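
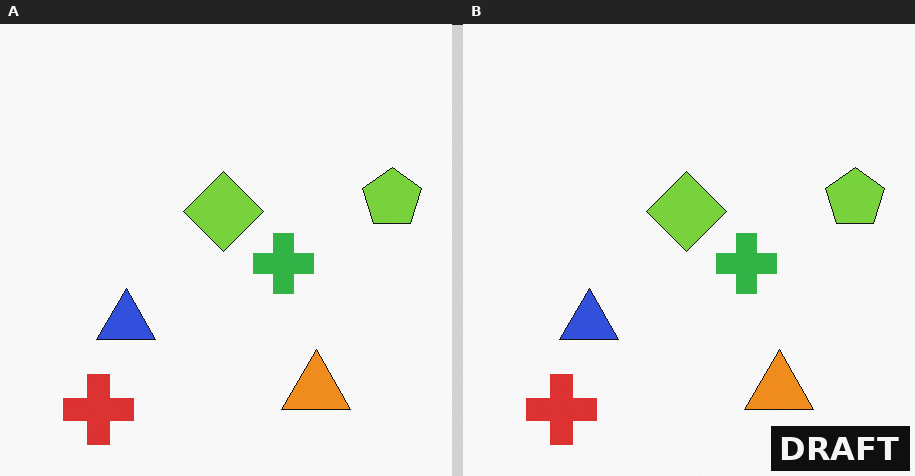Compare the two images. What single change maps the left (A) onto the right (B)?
The transformation is: watermarked with the text "DRAFT" in the lower-right corner.

A dark label reading "DRAFT" appears in the lower-right corner.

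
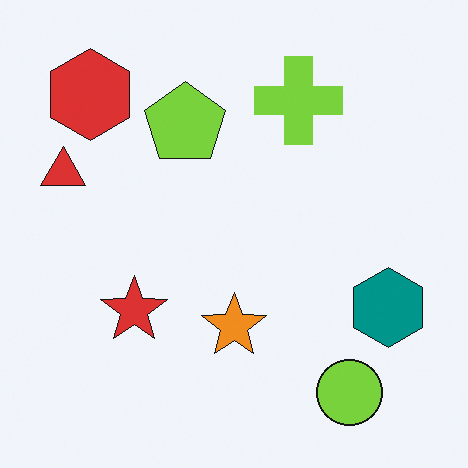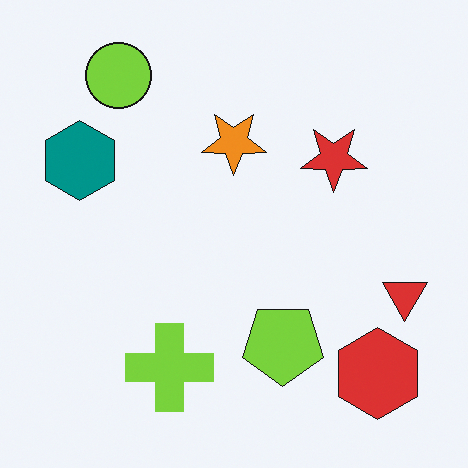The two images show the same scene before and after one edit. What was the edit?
It was rotated 180°.

The red hexagon sits in the top-left of the first image and the bottom-right of the second — consistent with a whole-image 180° rotation.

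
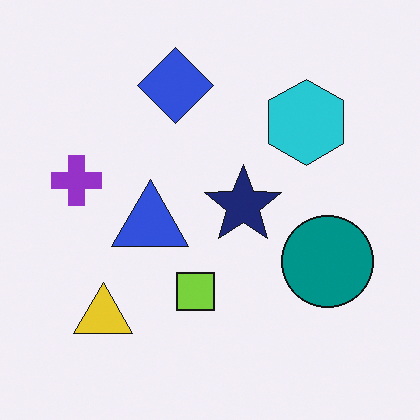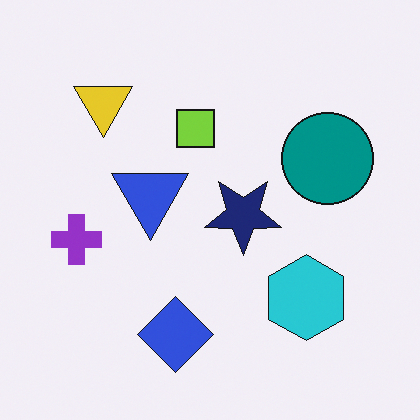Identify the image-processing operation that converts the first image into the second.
Flipped vertically (top ↔ bottom).

The blue diamond is in the top of the first image and the bottom of the second — shapes on opposite sides of the horizontal midline have swapped in a mirror flip.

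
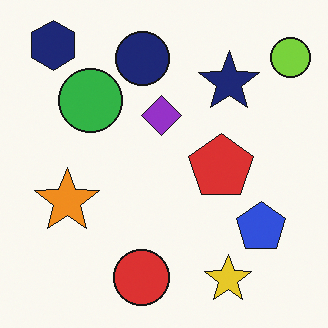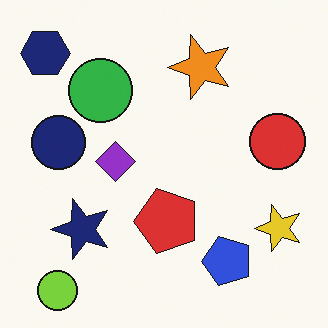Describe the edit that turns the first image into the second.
The second image is the first transposed (reflected across the top-left ↔ bottom-right diagonal).

Shapes have swapped their row and column positions — what was in the top-right is now in the bottom-left — a diagonal reflection.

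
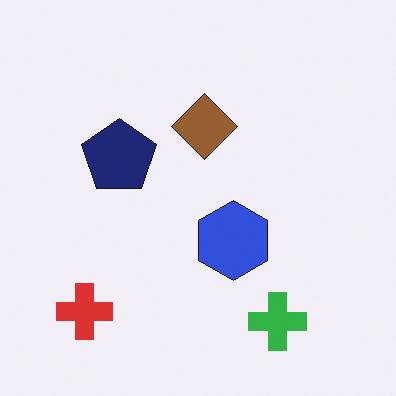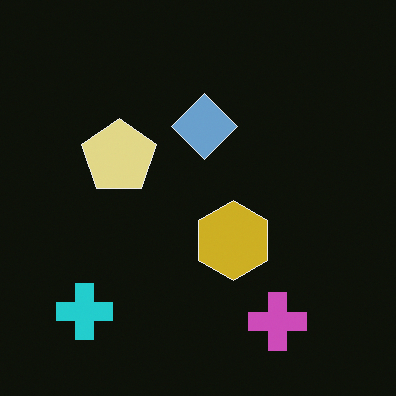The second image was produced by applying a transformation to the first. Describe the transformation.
It was color-inverted (negative).

The light background has become dark and every shape's color is its complement — a photographic negative.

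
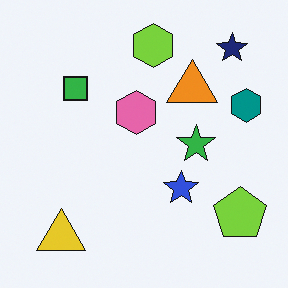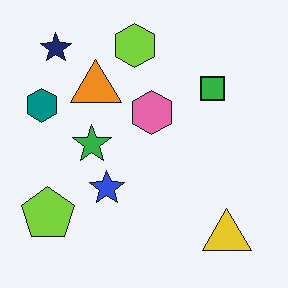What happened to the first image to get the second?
The second image is the first flipped horizontally (left ↔ right).

The teal hexagon is in the right of the first image and the left of the second — shapes on opposite sides of the vertical midline have swapped in a mirror flip.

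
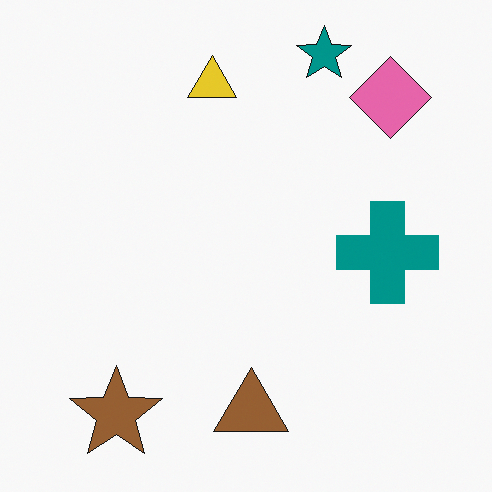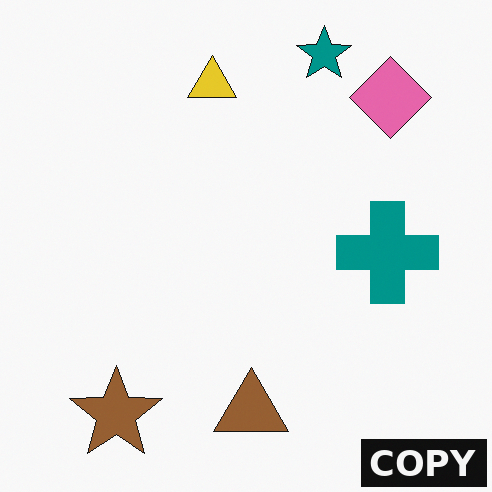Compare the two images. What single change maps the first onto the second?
The transformation is: watermarked with the text "COPY" in the lower-right corner.

A dark label reading "COPY" appears in the lower-right corner.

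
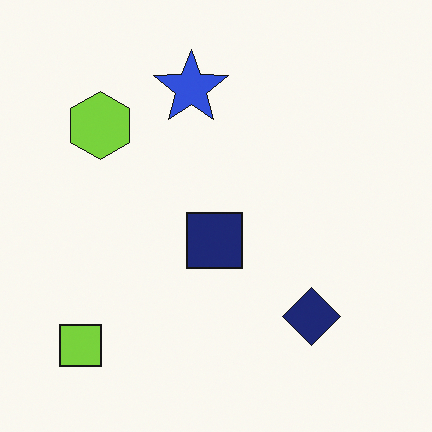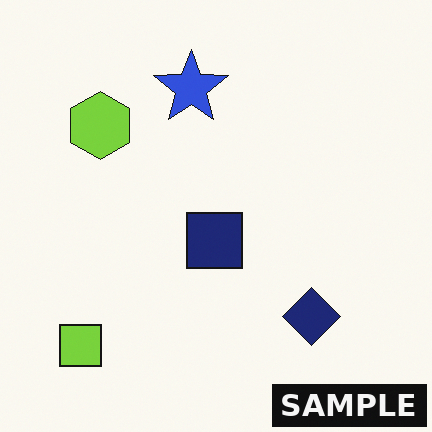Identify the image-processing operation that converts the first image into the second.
The second image is the first watermarked with the text "SAMPLE" in the lower-right corner.

A dark label reading "SAMPLE" appears in the lower-right corner.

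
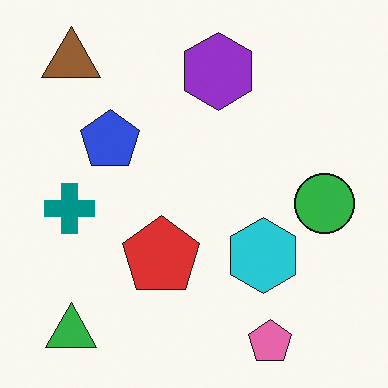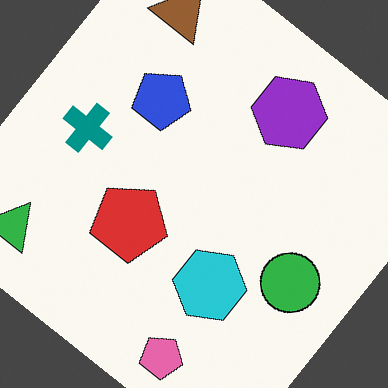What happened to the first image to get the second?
Rotated clockwise by a large amount — several tens of degrees.

Every shape is tilted by the same angle and the image corners show triangular fill wedges — a whole-image rotation by a non-right angle.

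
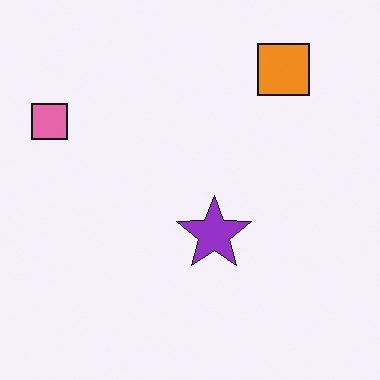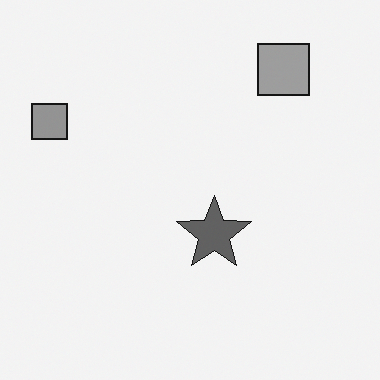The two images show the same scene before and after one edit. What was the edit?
The image was converted to grayscale.

All color is removed — every shape is now a shade of grey.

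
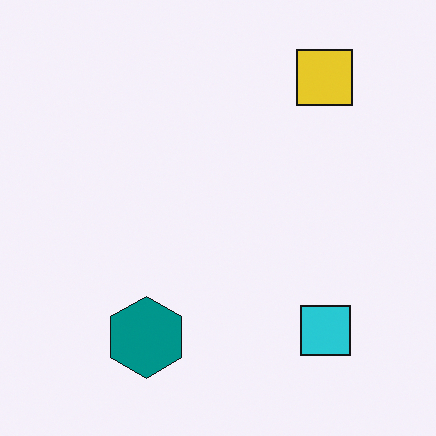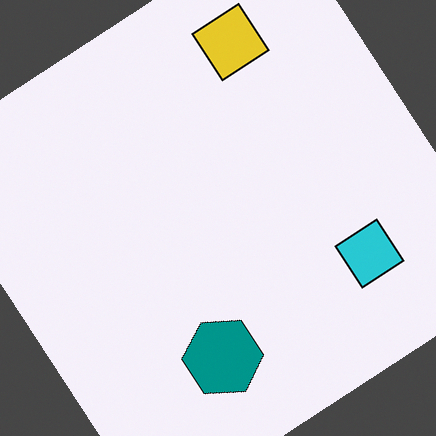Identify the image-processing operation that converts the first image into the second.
The second image is the first rotated counter-clockwise by a large amount — several tens of degrees.

Every shape is tilted by the same angle and the image corners show triangular fill wedges — a whole-image rotation by a non-right angle.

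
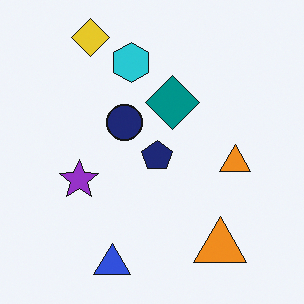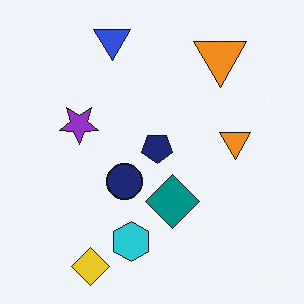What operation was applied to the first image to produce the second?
It was flipped vertically (top ↔ bottom).

The yellow diamond is in the top-left of the first image and the bottom-left of the second — shapes on opposite sides of the horizontal midline have swapped in a mirror flip.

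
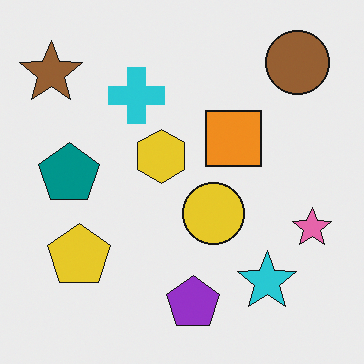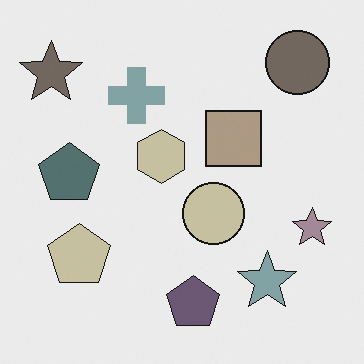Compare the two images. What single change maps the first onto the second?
The transformation is: heavily desaturated.

All colors are more muted and greyish — a global saturation change.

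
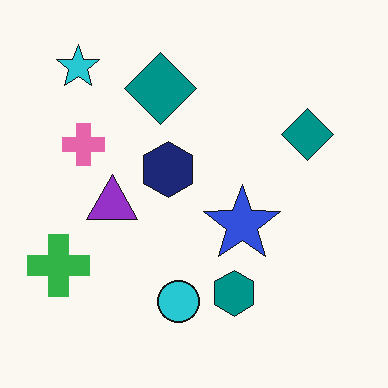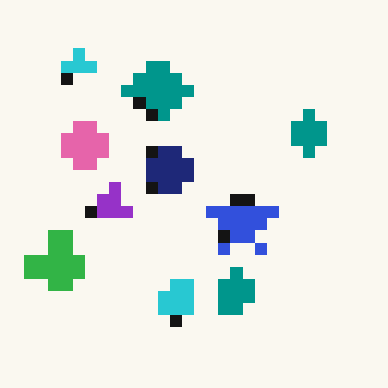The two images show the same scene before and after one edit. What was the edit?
The second image is the first coarsely pixelated.

Shapes are reduced to large square blocks; fine edges and outlines are lost — a downscale-then-upscale (mosaic) effect.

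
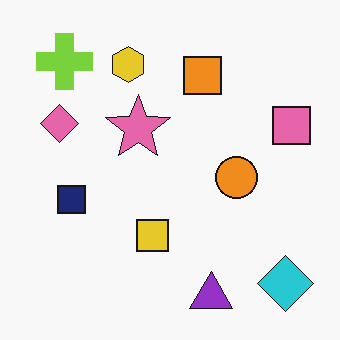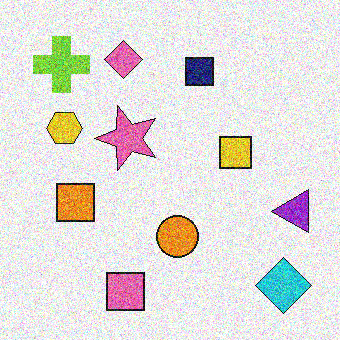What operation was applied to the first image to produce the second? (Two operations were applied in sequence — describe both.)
The transformation is: transposed (reflected across the top-left ↔ bottom-right diagonal), then degraded with heavy additive noise.

Shapes have swapped their row and column positions — what was in the top-right is now in the bottom-left — a diagonal reflection. Random speckle covers the whole image, including the flat background.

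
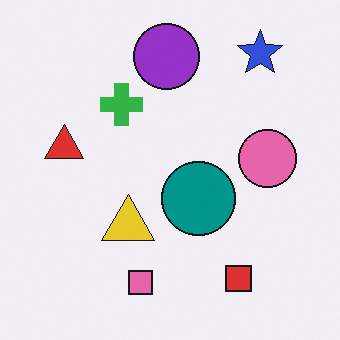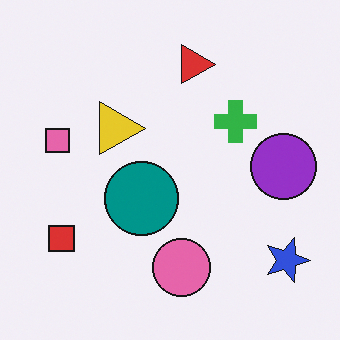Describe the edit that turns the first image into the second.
Rotated 90° clockwise.

The blue star sits in the top-right of the first image and the bottom-right of the second — consistent with a whole-image 90° clockwise rotation.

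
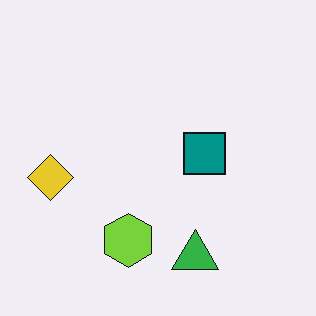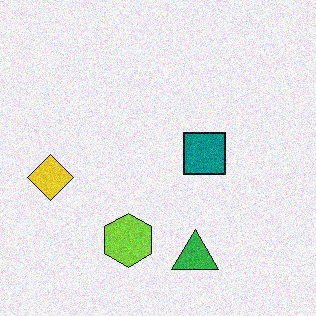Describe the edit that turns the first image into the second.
The second image is the first degraded with visible gaussian noise.

Random speckle covers the whole image, including the flat background.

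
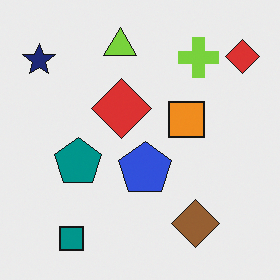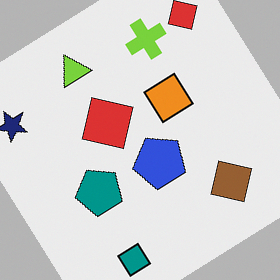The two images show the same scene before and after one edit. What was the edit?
The transformation is: rotated counter-clockwise by a large amount — several tens of degrees.

Every shape is tilted by the same angle and the image corners show triangular fill wedges — a whole-image rotation by a non-right angle.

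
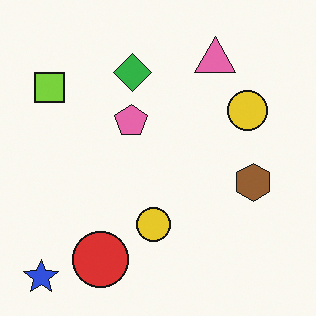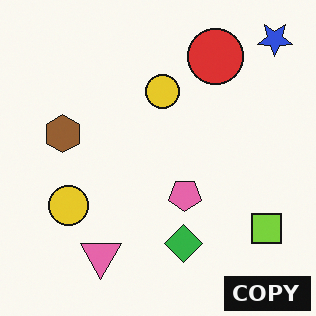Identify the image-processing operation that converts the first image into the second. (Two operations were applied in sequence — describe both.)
The transformation is: rotated 180°, then watermarked with the text "COPY" in the lower-right corner.

The blue star sits in the bottom-left of the first image and the top-right of the second — consistent with a whole-image 180° rotation. A dark label reading "COPY" appears in the lower-right corner.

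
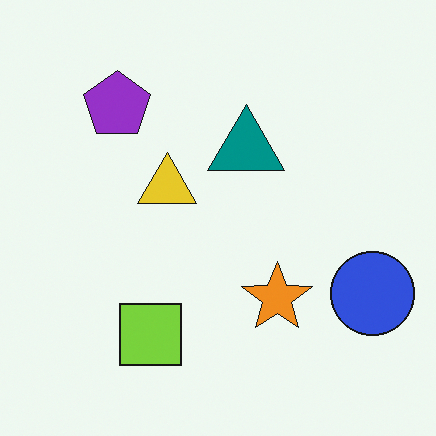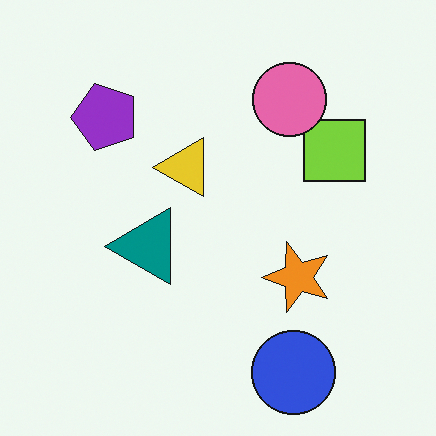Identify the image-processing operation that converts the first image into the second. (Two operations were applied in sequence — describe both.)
The transformation is: transposed (reflected across the top-left ↔ bottom-right diagonal), then overlaid with an additional pink circle.

Shapes have swapped their row and column positions — what was in the top-right is now in the bottom-left — a diagonal reflection. A pink circle appears in the second image that is absent from the first.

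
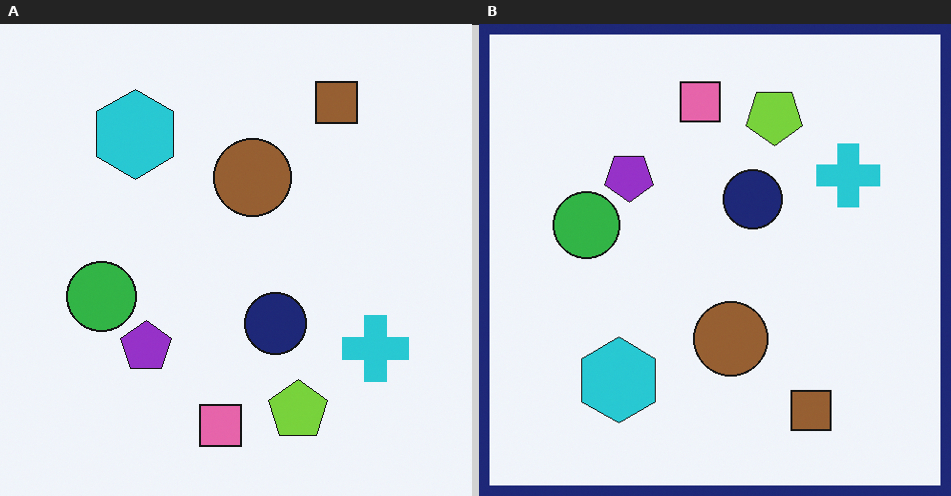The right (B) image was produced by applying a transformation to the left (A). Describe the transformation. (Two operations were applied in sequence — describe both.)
Flipped vertically (top ↔ bottom), then framed with a navy border.

The pink square is in the bottom of the left (A) image and the top of the right (B) — shapes on opposite sides of the horizontal midline have swapped in a mirror flip. A solid navy frame runs around the edge of the right (B) image, with the content slightly shrunk inside it.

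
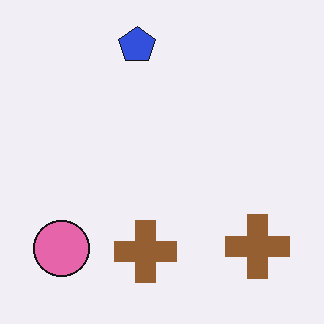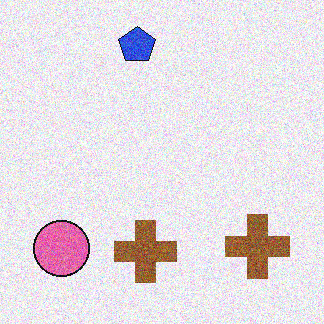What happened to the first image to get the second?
The transformation is: degraded with moderate additive noise.

Random speckle covers the whole image, including the flat background.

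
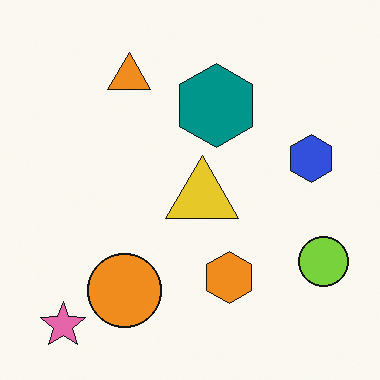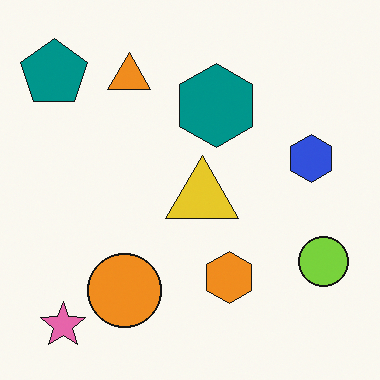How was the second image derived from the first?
The transformation is: overlaid with an additional teal pentagon.

A teal pentagon appears in the second image that is absent from the first.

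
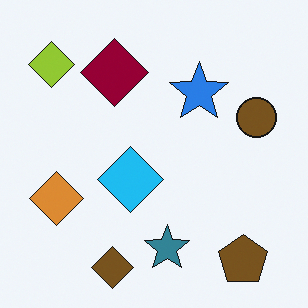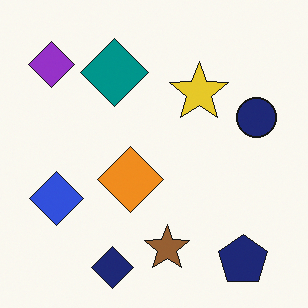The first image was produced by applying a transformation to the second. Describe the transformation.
The transformation is: hue-shifted through roughly half the color wheel.

Every shape's color has rotated by the same amount around the hue wheel — a uniform hue shift.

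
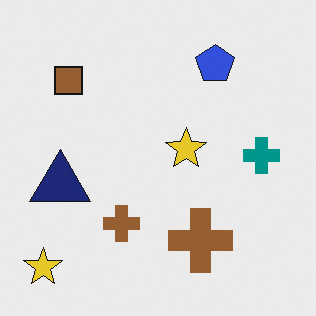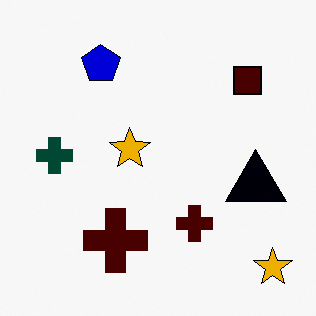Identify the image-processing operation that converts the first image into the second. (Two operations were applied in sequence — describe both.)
The image was flipped horizontally (left ↔ right), then given much higher contrast.

The teal cross is in the right of the first image and the left of the second — shapes on opposite sides of the vertical midline have swapped in a mirror flip. Tones are pushed away from mid-grey across the whole image — a global contrast change.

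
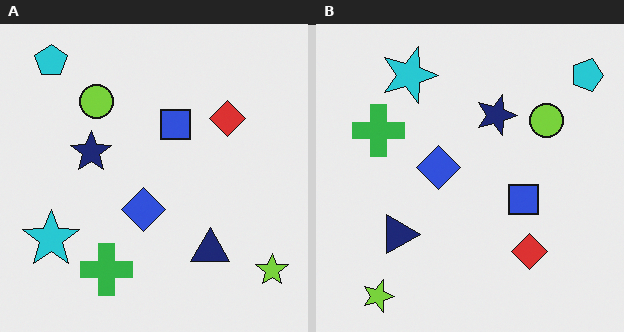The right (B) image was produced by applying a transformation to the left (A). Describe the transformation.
This is the original image rotated 90° clockwise.

The cyan pentagon sits in the top-left of the left (A) image and the top-right of the right (B) — consistent with a whole-image 90° clockwise rotation.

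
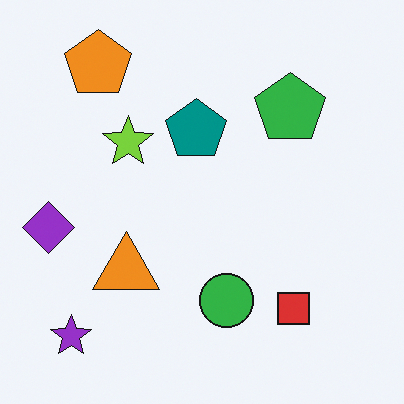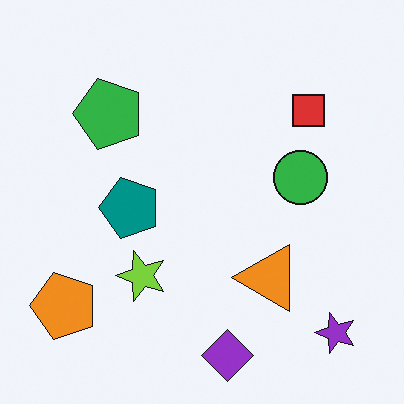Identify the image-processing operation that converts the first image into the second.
The image was rotated 90° counter-clockwise.

The purple star sits in the bottom-left of the first image and the bottom-right of the second — consistent with a whole-image 90° counter-clockwise rotation.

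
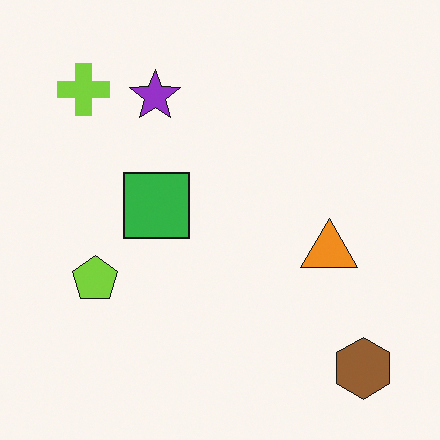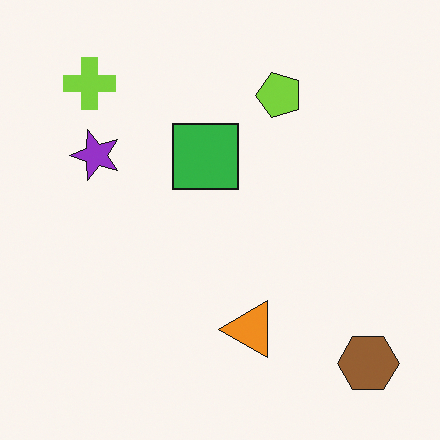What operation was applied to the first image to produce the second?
It was transposed (reflected across the top-left ↔ bottom-right diagonal).

Shapes have swapped their row and column positions — what was in the top-right is now in the bottom-left — a diagonal reflection.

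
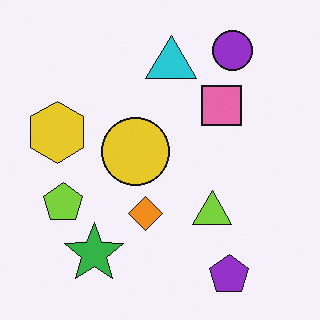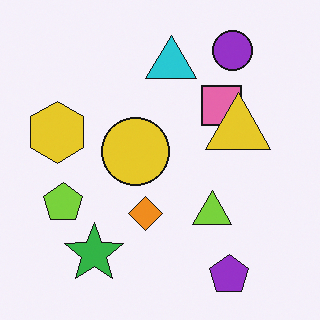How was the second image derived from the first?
This is the original image overlaid with an additional yellow triangle.

A yellow triangle appears in the second image that is absent from the first.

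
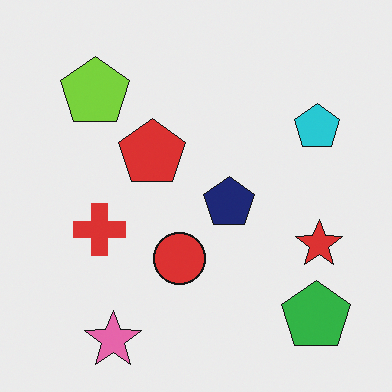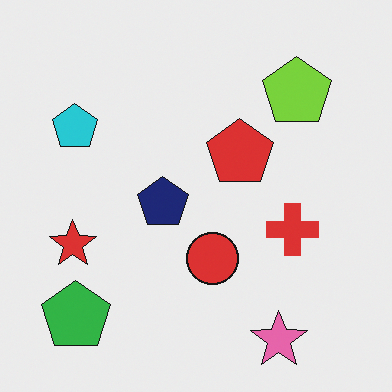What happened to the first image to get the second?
Flipped horizontally (left ↔ right).

The red star is in the right of the first image and the left of the second — shapes on opposite sides of the vertical midline have swapped in a mirror flip.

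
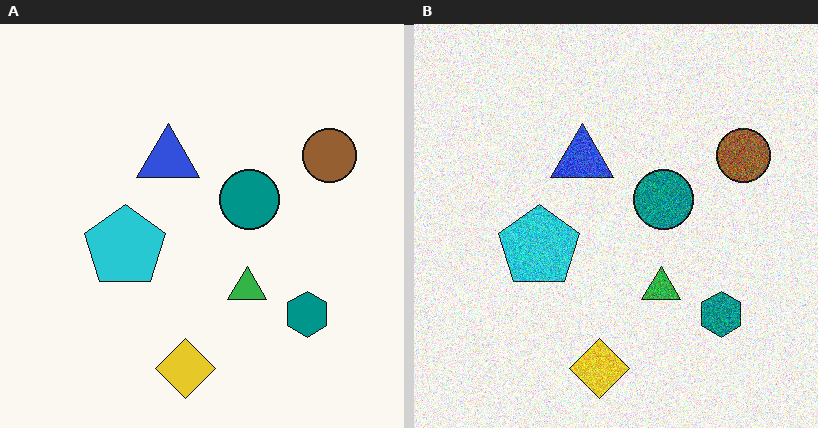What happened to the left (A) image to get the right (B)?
The right (B) image is the left (A) degraded with heavy additive noise.

Random speckle covers the whole image, including the flat background.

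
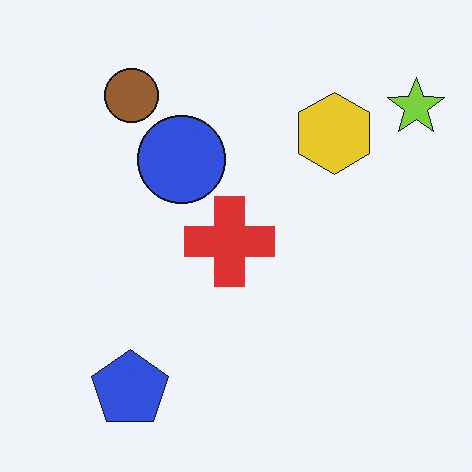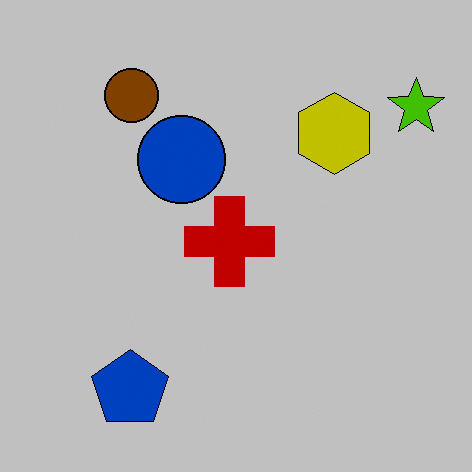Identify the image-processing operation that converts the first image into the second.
The image was aggressively posterized.

Each flat color has snapped to a coarser quantized level — most visibly, the near-white background has dropped to a flat grey.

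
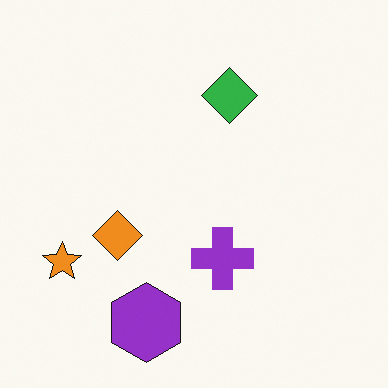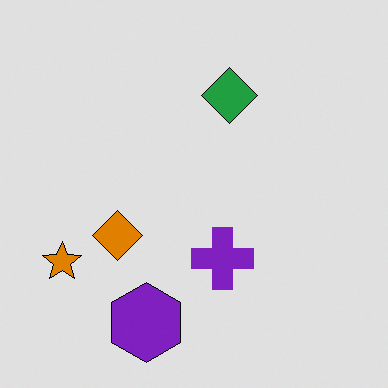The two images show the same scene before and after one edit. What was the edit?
It was posterized to a reduced palette.

Each flat color has snapped to a coarser quantized level — most visibly, the near-white background has dropped to a flat grey.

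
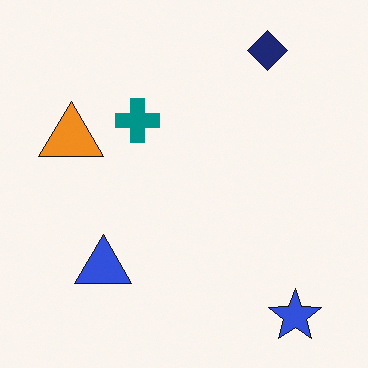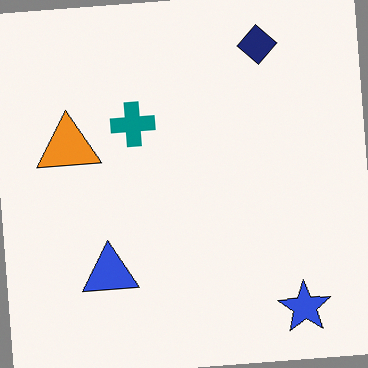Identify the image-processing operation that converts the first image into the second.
The transformation is: rotated counter-clockwise by a small amount.

Every shape is tilted by the same angle and the image corners show triangular fill wedges — a whole-image rotation by a non-right angle.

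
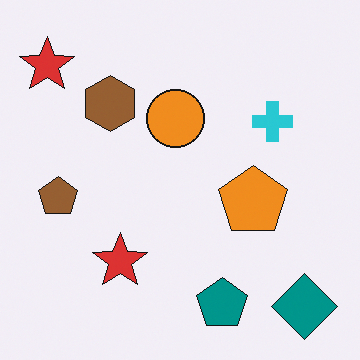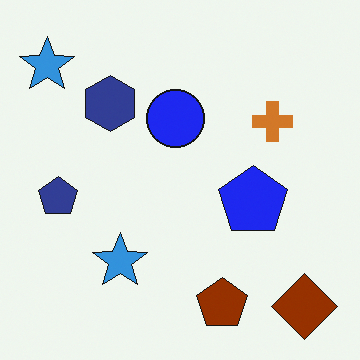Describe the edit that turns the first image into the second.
Hue-shifted through roughly half the color wheel.

Every shape's color has rotated by the same amount around the hue wheel — a uniform hue shift.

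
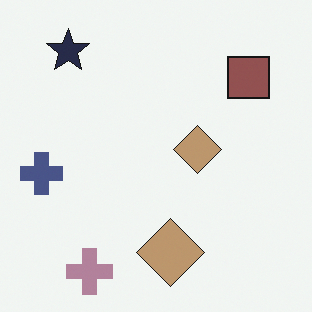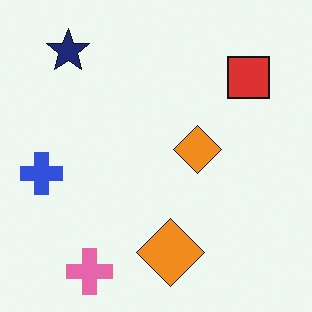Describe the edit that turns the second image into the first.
It was made much more muted (saturation change).

All colors are more muted and greyish — a global saturation change.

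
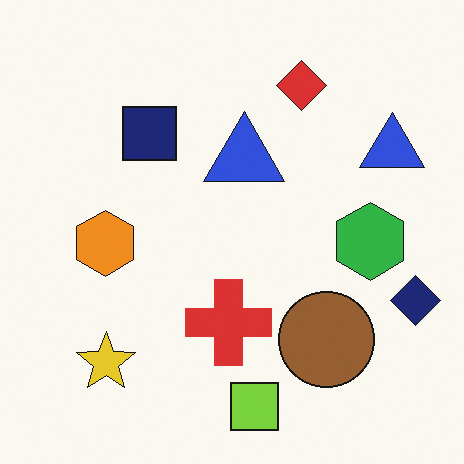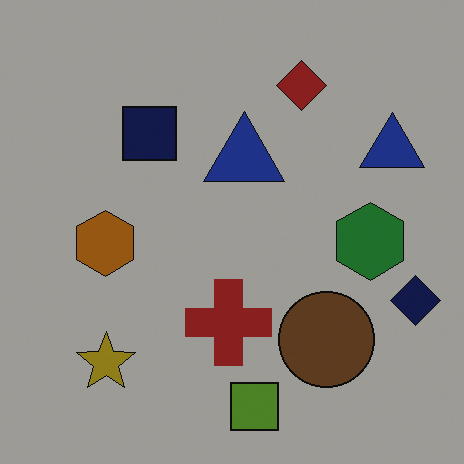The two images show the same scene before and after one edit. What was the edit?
Noticeably darkened.

Every pixel — background and shapes alike — is uniformly darkened.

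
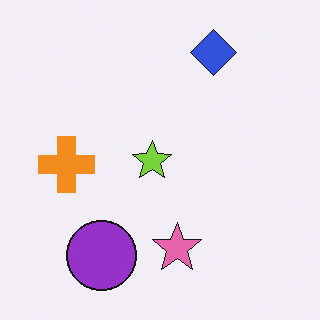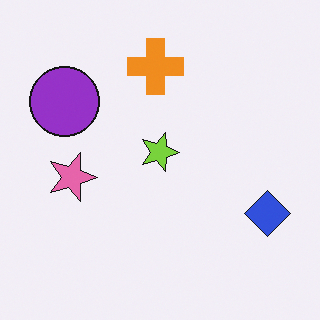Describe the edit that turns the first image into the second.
The image was rotated 90° clockwise.

The blue diamond sits in the top of the first image and the right of the second — consistent with a whole-image 90° clockwise rotation.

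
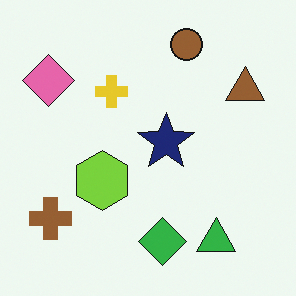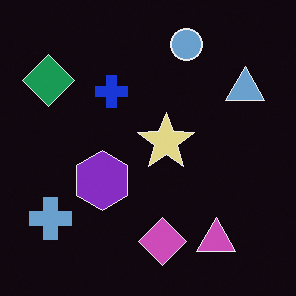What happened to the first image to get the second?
The image was color-inverted (negative).

The light background has become dark and every shape's color is its complement — a photographic negative.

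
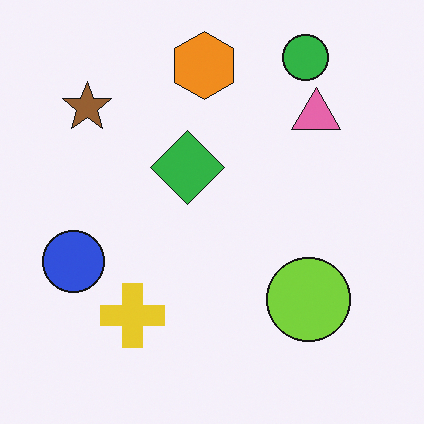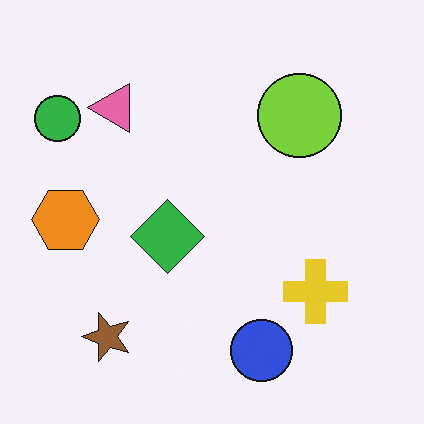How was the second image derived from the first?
This is the original image rotated 90° counter-clockwise.

The green circle sits in the top-right of the first image and the top-left of the second — consistent with a whole-image 90° counter-clockwise rotation.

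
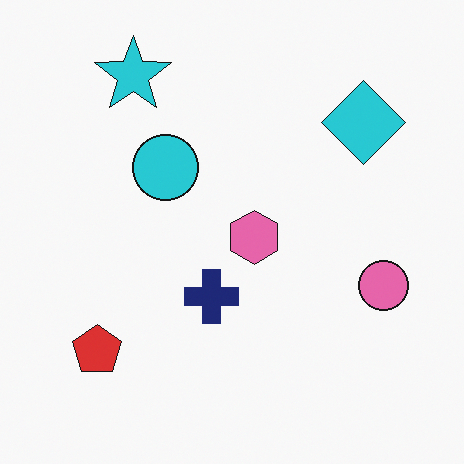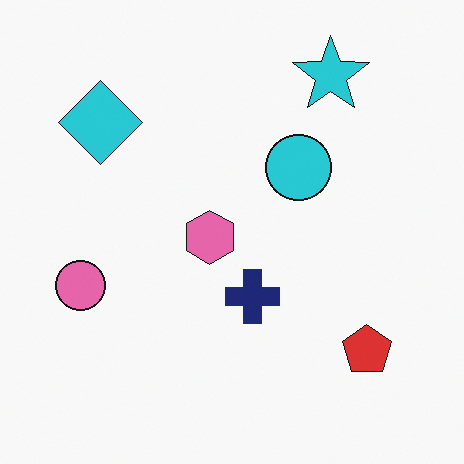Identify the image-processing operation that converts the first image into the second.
The transformation is: flipped horizontally (left ↔ right).

The pink circle is in the right of the first image and the left of the second — shapes on opposite sides of the vertical midline have swapped in a mirror flip.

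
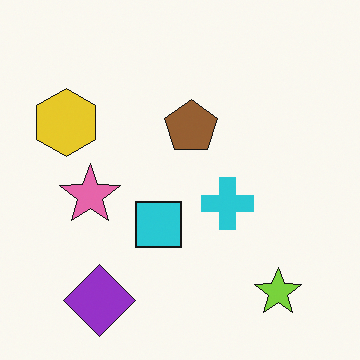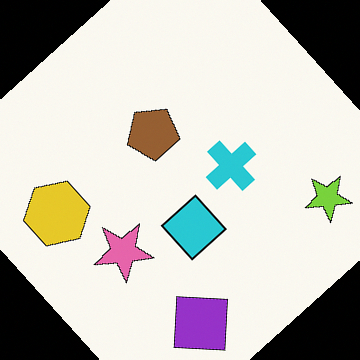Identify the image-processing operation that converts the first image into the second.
Rotated counter-clockwise by a large amount — several tens of degrees.

Every shape is tilted by the same angle and the image corners show triangular fill wedges — a whole-image rotation by a non-right angle.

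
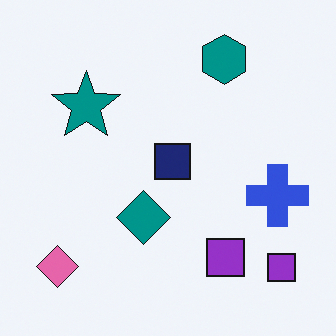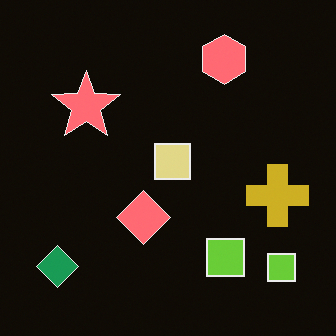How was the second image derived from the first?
The image was color-inverted (negative).

The light background has become dark and every shape's color is its complement — a photographic negative.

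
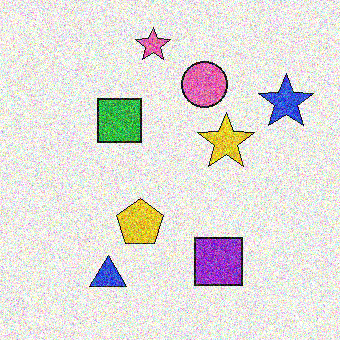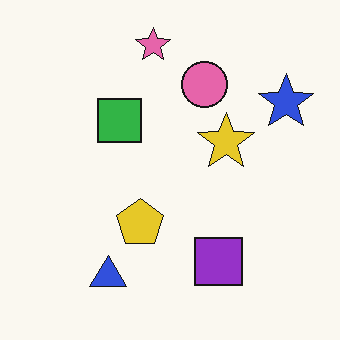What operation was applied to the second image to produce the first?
It was degraded with strong gaussian noise.

Random speckle covers the whole image, including the flat background.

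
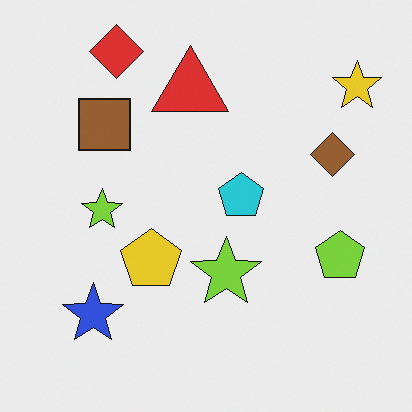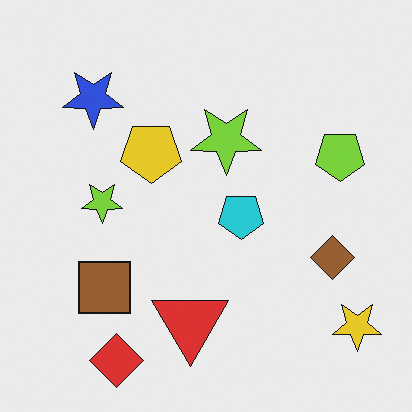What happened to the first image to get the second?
It was flipped vertically (top ↔ bottom).

The red diamond is in the top-left of the first image and the bottom-left of the second — shapes on opposite sides of the horizontal midline have swapped in a mirror flip.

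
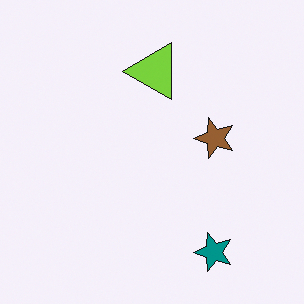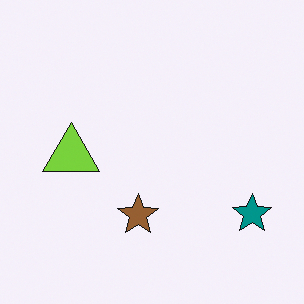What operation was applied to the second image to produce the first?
The first image is the second transposed (reflected across the top-left ↔ bottom-right diagonal).

Shapes have swapped their row and column positions — what was in the top-right is now in the bottom-left — a diagonal reflection.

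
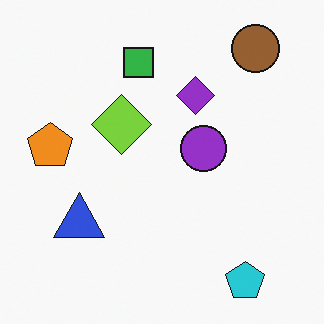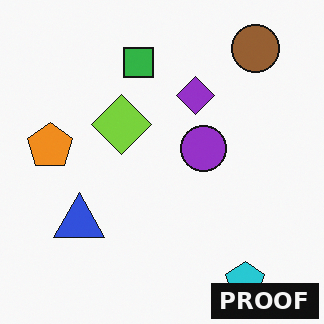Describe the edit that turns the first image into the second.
The second image is the first watermarked with the text "PROOF" in the lower-right corner.

A dark label reading "PROOF" appears in the lower-right corner.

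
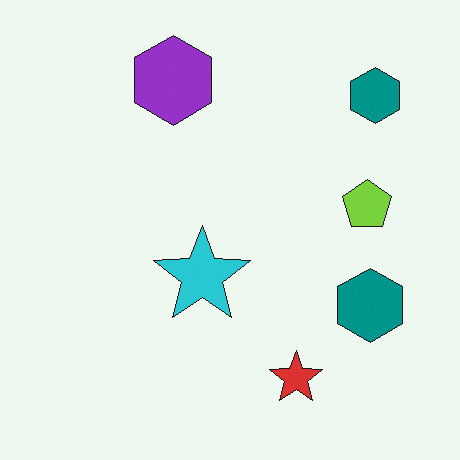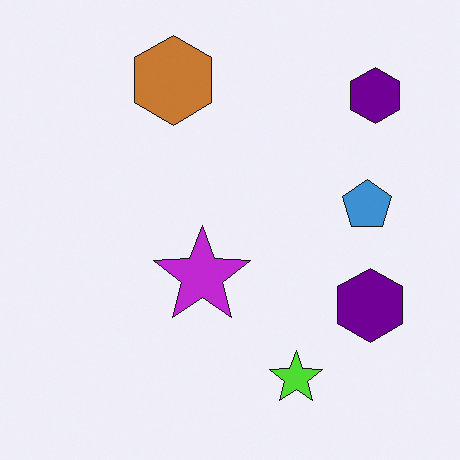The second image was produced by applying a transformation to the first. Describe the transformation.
It was hue-shifted noticeably.

Every shape's color has rotated by the same amount around the hue wheel — a uniform hue shift.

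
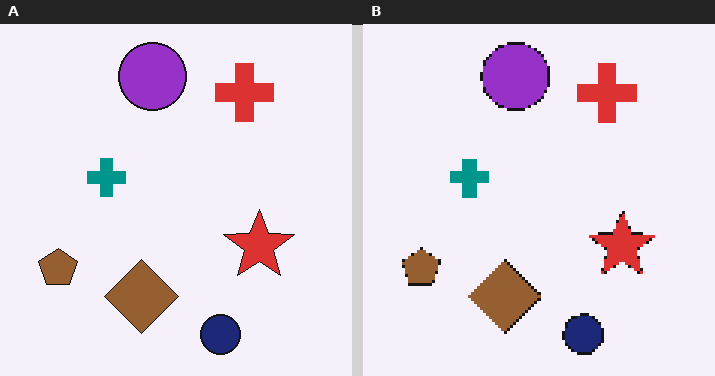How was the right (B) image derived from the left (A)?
Mildly pixelated.

Shapes are reduced to large square blocks; fine edges and outlines are lost — a downscale-then-upscale (mosaic) effect.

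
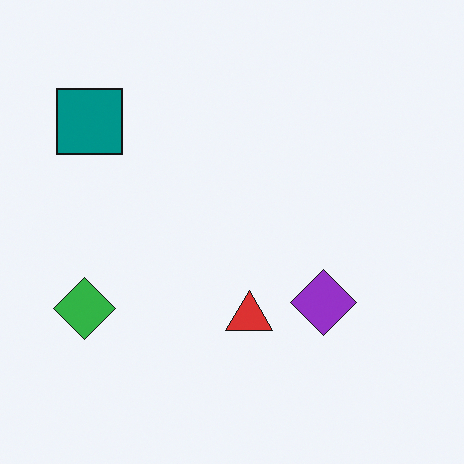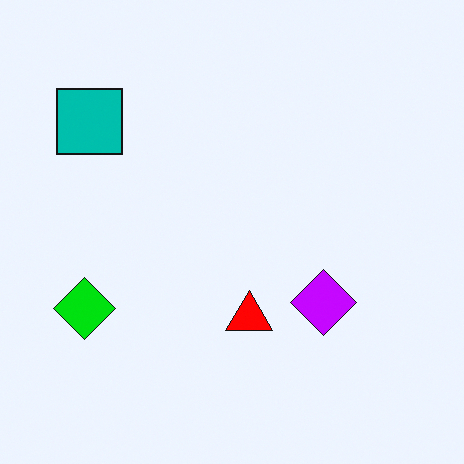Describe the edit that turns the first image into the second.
The transformation is: made much more vivid (saturation change).

All colors are more vivid — a global saturation change.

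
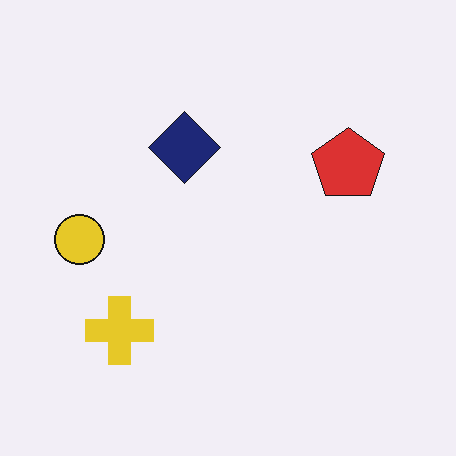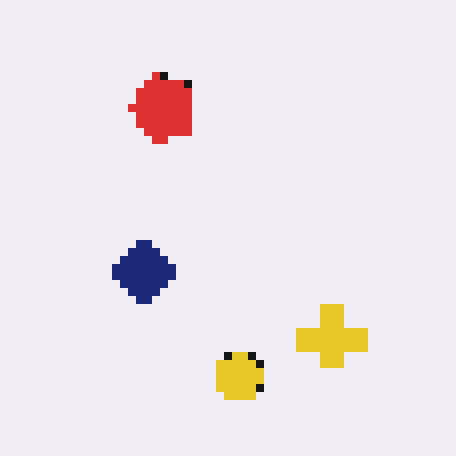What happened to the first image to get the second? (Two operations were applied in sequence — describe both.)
The image was pixelated into visible square blocks, then rotated 90° counter-clockwise.

Shapes are reduced to large square blocks; fine edges and outlines are lost — a downscale-then-upscale (mosaic) effect. The yellow circle sits in the left of the first image and the bottom of the second — consistent with a whole-image 90° counter-clockwise rotation.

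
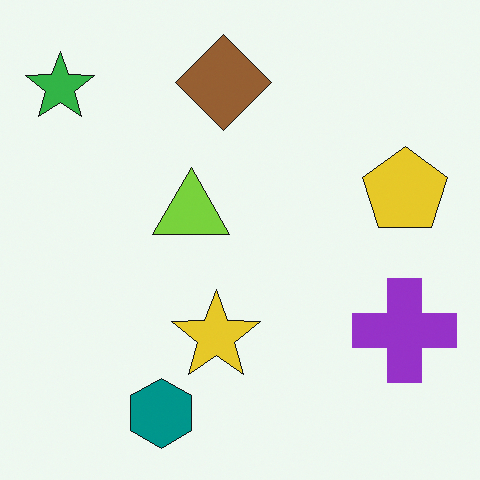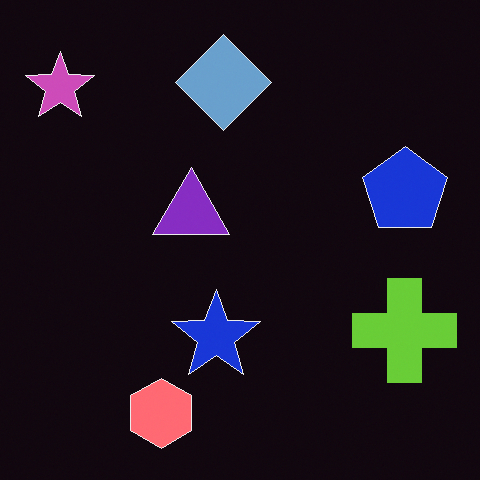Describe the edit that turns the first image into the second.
The transformation is: color-inverted (negative).

The light background has become dark and every shape's color is its complement — a photographic negative.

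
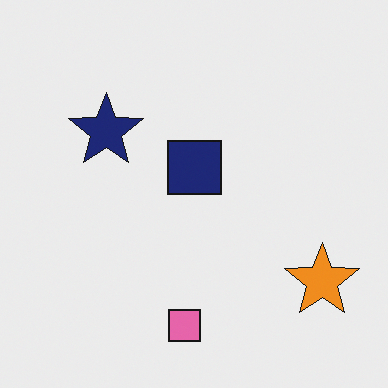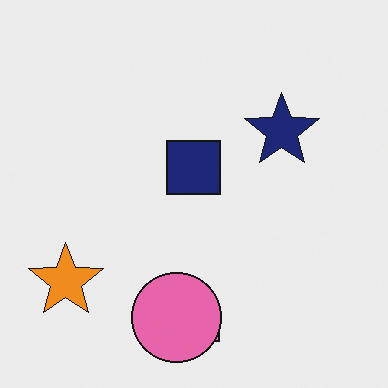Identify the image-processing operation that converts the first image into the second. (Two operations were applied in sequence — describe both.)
This is the original image flipped horizontally (left ↔ right), then overlaid with an additional pink circle.

The orange star is in the bottom-right of the first image and the bottom-left of the second — shapes on opposite sides of the vertical midline have swapped in a mirror flip. A pink circle appears in the second image that is absent from the first.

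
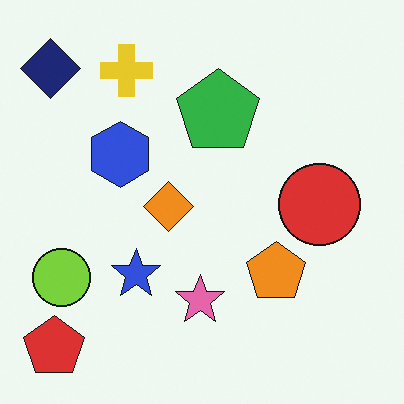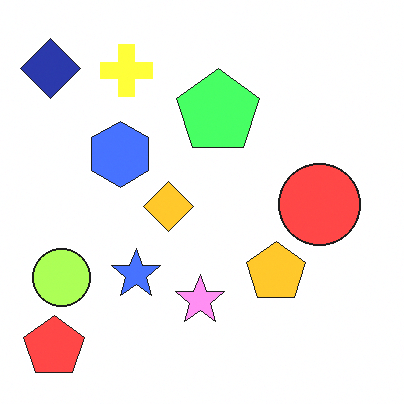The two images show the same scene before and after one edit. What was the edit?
It was substantially brightened.

Every pixel — background and shapes alike — is uniformly brightened.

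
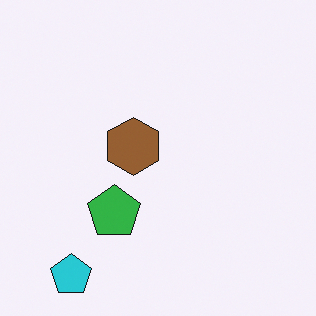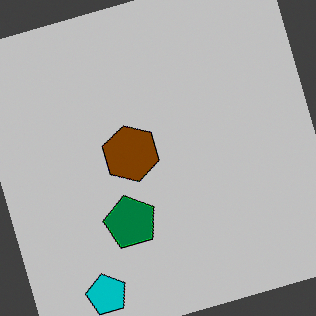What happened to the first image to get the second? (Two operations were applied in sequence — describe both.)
The transformation is: rotated counter-clockwise by a clearly visible amount, then aggressively posterized.

Every shape is tilted by the same angle and the image corners show triangular fill wedges — a whole-image rotation by a non-right angle. Each flat color has snapped to a coarser quantized level — most visibly, the near-white background has dropped to a flat grey.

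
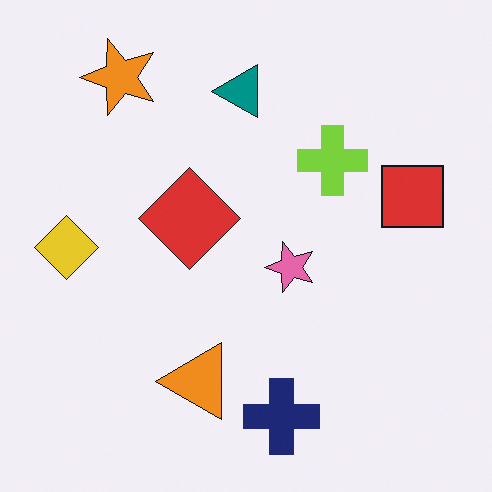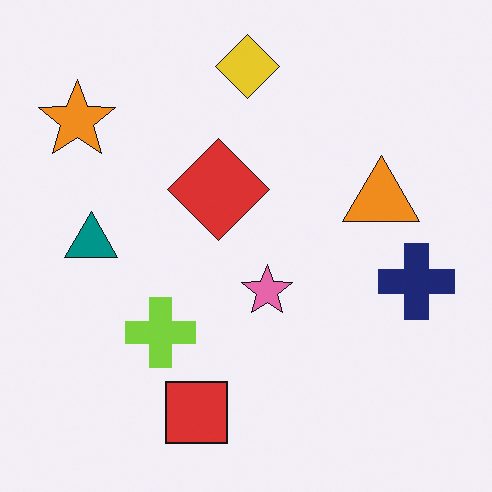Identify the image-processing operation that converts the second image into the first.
Transposed (reflected across the top-left ↔ bottom-right diagonal).

Shapes have swapped their row and column positions — what was in the top-right is now in the bottom-left — a diagonal reflection.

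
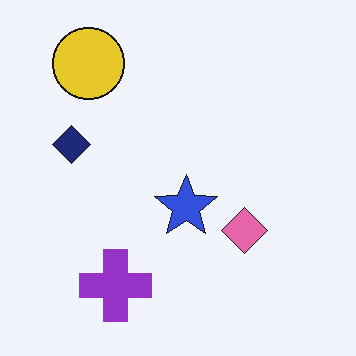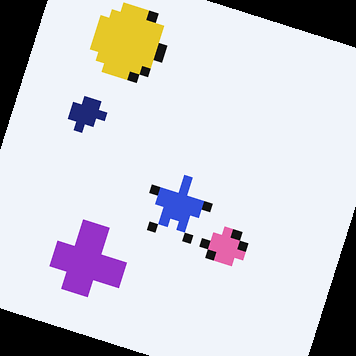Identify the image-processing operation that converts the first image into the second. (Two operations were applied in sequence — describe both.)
This is the original image heavily pixelated into large blocks, then rotated clockwise by a moderate amount.

Shapes are reduced to large square blocks; fine edges and outlines are lost — a downscale-then-upscale (mosaic) effect. Every shape is tilted by the same angle and the image corners show triangular fill wedges — a whole-image rotation by a non-right angle.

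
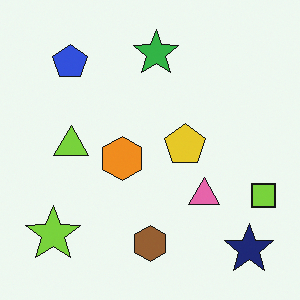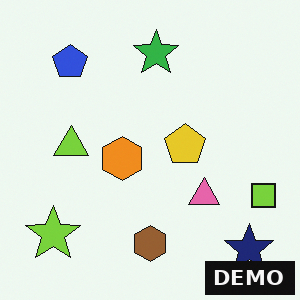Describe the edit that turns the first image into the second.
Watermarked with the text "DEMO" in the lower-right corner.

A dark label reading "DEMO" appears in the lower-right corner.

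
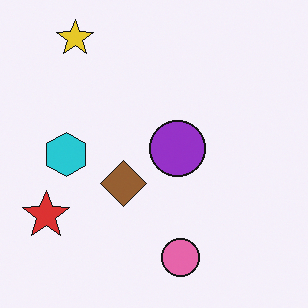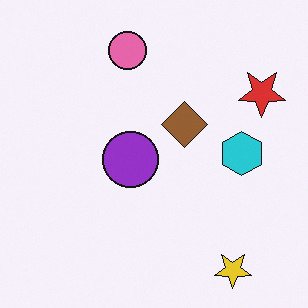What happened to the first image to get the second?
This is the original image rotated 180°.

The yellow star sits in the top-left of the first image and the bottom-right of the second — consistent with a whole-image 180° rotation.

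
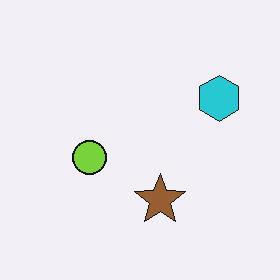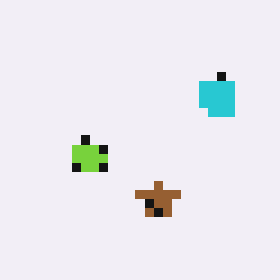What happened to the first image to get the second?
The image was coarsely pixelated.

Shapes are reduced to large square blocks; fine edges and outlines are lost — a downscale-then-upscale (mosaic) effect.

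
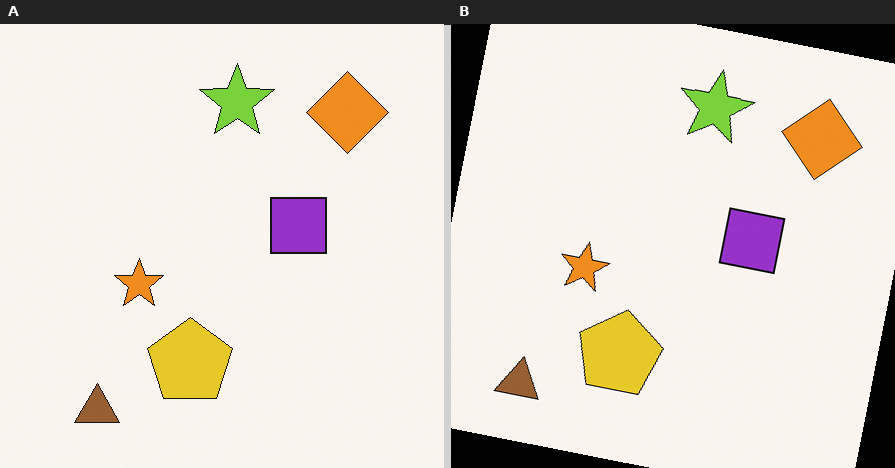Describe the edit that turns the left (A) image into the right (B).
The right (B) image is the left (A) rotated clockwise by a small amount.

Every shape is tilted by the same angle and the image corners show triangular fill wedges — a whole-image rotation by a non-right angle.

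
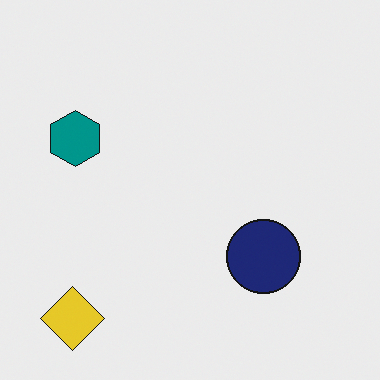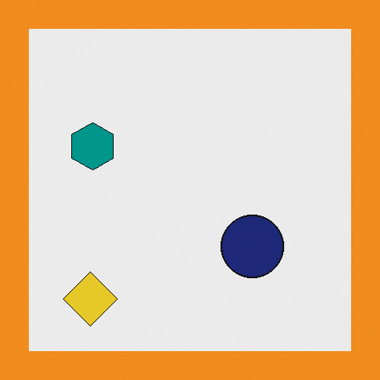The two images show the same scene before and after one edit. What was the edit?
The image was framed with a orange border.

A solid orange frame runs around the edge of the second image, with the content slightly shrunk inside it.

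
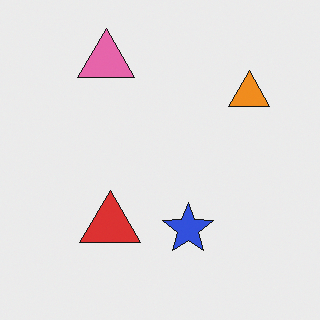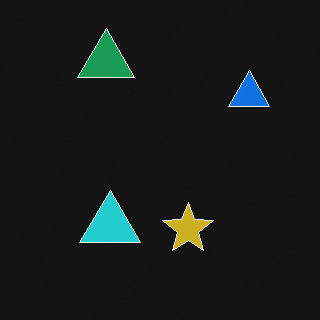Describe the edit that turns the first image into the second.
Color-inverted (negative).

The light background has become dark and every shape's color is its complement — a photographic negative.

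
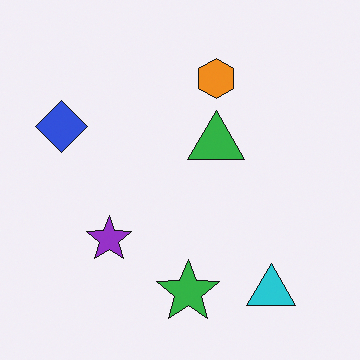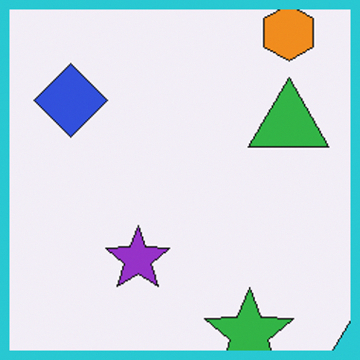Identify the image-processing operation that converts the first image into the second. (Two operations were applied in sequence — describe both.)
This is the original image cropped slightly and scaled back up, then framed with a cyan border.

The visible shapes are larger and the field of view is narrower; shapes near the original edges may be partly or wholly outside the frame — a crop-and-rescale. A solid cyan frame runs around the edge of the second image, with the content slightly shrunk inside it.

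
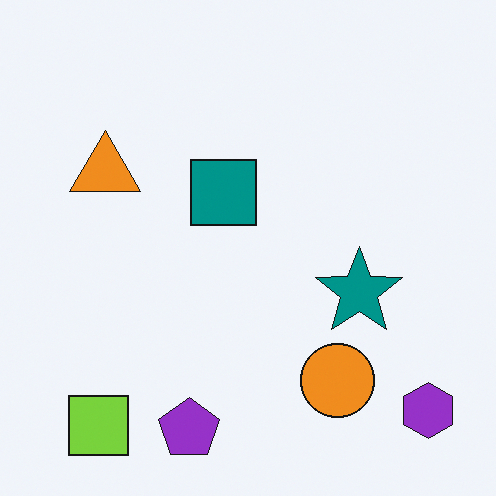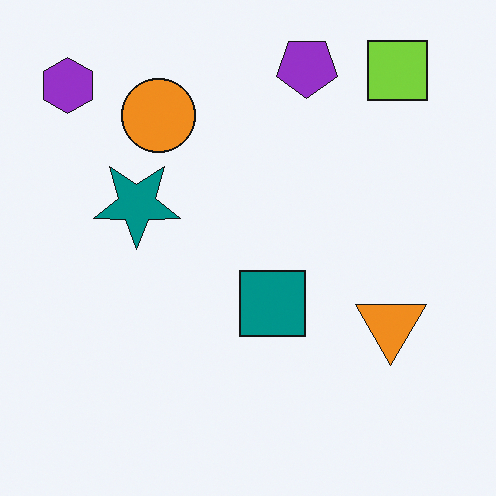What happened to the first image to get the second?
The second image is the first rotated 180°.

The purple hexagon sits in the bottom-right of the first image and the top-left of the second — consistent with a whole-image 180° rotation.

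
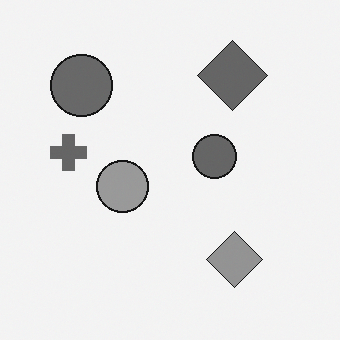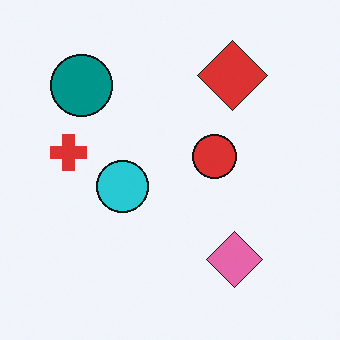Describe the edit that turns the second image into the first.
This is the original image converted to grayscale.

All color is removed — every shape is now a shade of grey.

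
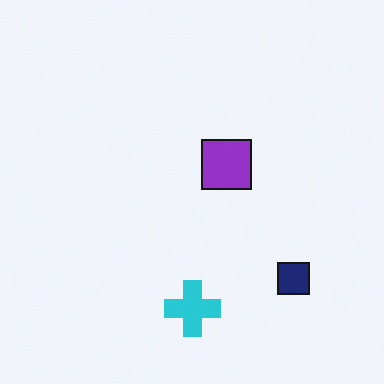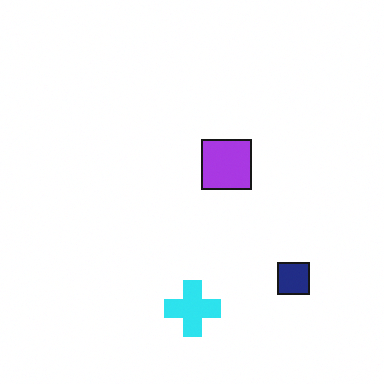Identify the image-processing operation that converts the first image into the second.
The second image is the first brightened a little.

Every pixel — background and shapes alike — is uniformly brightened.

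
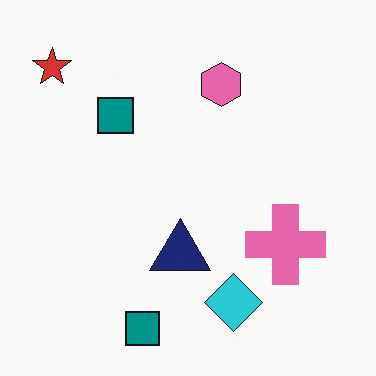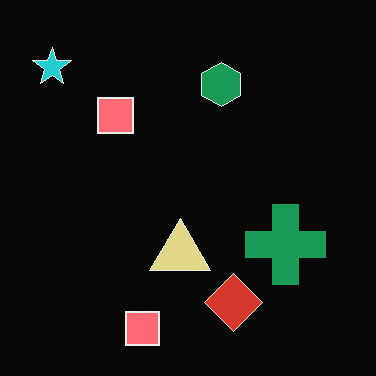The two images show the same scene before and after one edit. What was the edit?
Color-inverted (negative).

The light background has become dark and every shape's color is its complement — a photographic negative.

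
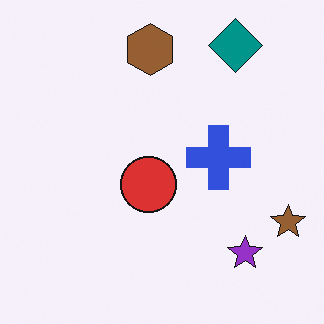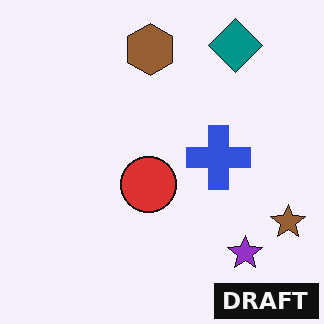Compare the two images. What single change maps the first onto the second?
This is the original image watermarked with the text "DRAFT" in the lower-right corner.

A dark label reading "DRAFT" appears in the lower-right corner.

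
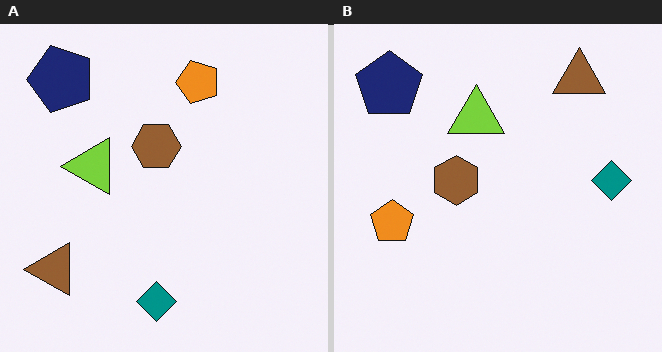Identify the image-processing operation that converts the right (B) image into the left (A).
The image was transposed (reflected across the top-left ↔ bottom-right diagonal).

Shapes have swapped their row and column positions — what was in the top-right is now in the bottom-left — a diagonal reflection.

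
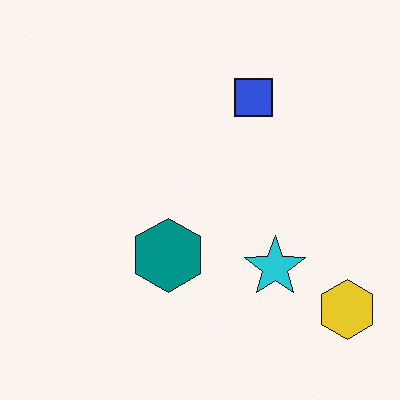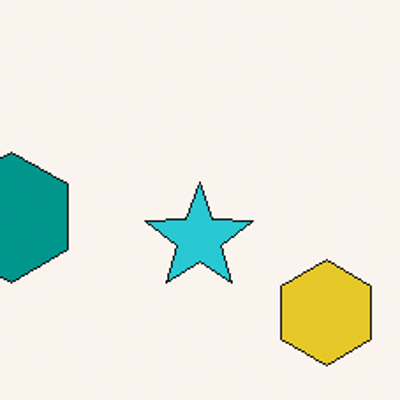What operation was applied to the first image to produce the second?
Cropped tightly and scaled back up.

The visible shapes are larger and the field of view is narrower; shapes near the original edges may be partly or wholly outside the frame — a crop-and-rescale.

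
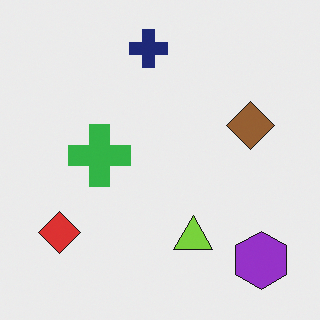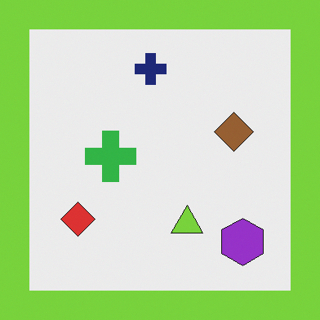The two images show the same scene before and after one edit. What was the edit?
The transformation is: framed with a lime border.

A solid lime frame runs around the edge of the second image, with the content slightly shrunk inside it.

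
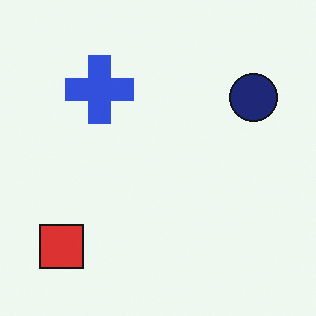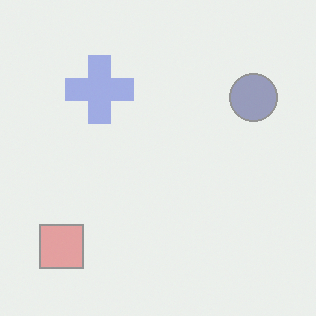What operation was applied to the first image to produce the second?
The image was given much lower contrast.

Tones are pushed toward mid-grey across the whole image — a global contrast change.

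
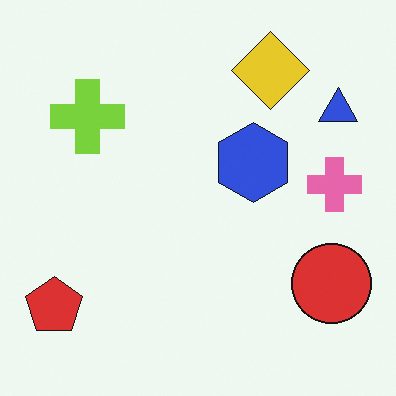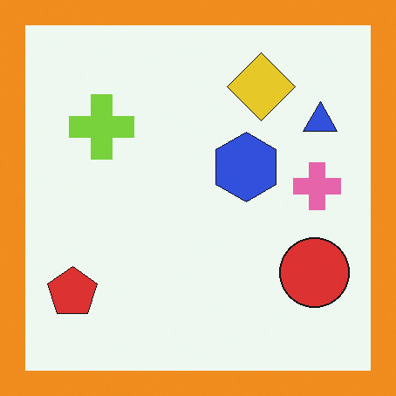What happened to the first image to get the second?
It was framed with a orange border.

A solid orange frame runs around the edge of the second image, with the content slightly shrunk inside it.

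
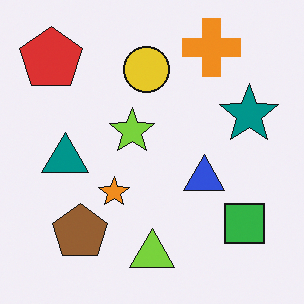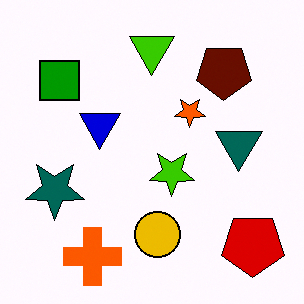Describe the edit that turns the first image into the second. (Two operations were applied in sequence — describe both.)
The transformation is: rotated 180°, then boosted in contrast.

The red pentagon sits in the top-left of the first image and the bottom-right of the second — consistent with a whole-image 180° rotation. Tones are pushed away from mid-grey across the whole image — a global contrast change.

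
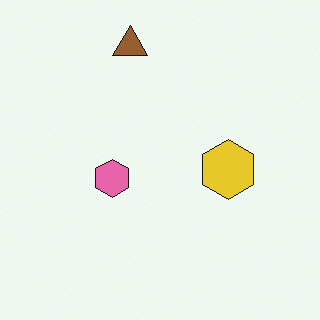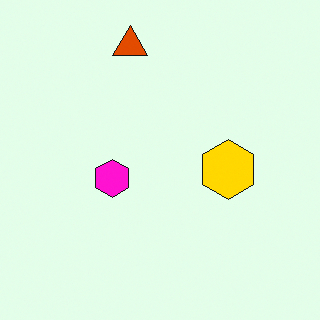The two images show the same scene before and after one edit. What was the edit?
This is the original image heavily oversaturated.

All colors are more vivid — a global saturation change.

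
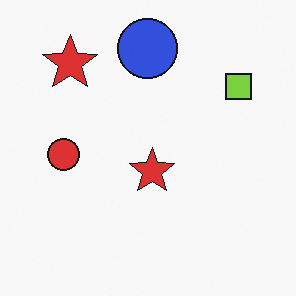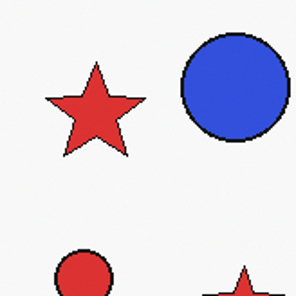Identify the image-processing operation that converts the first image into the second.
This is the original image cropped tightly and scaled back up.

The visible shapes are larger and the field of view is narrower; shapes near the original edges may be partly or wholly outside the frame — a crop-and-rescale.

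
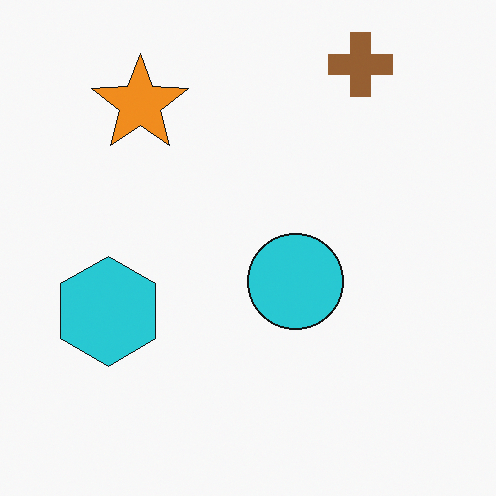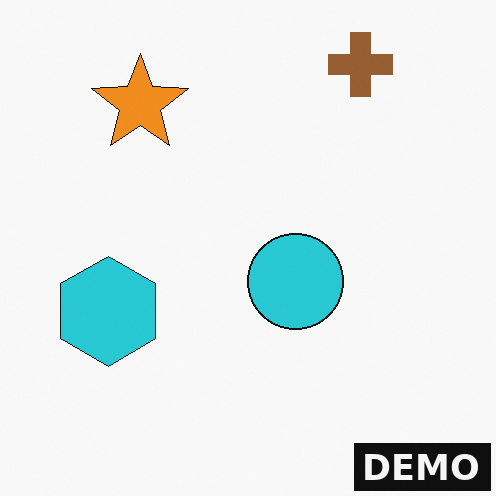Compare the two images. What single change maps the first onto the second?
The image was watermarked with the text "DEMO" in the lower-right corner.

A dark label reading "DEMO" appears in the lower-right corner.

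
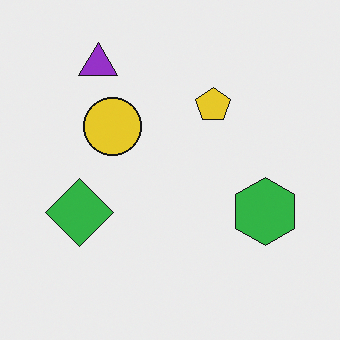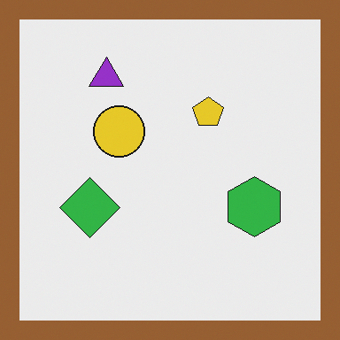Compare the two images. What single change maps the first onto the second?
The image was framed with a brown border.

A solid brown frame runs around the edge of the second image, with the content slightly shrunk inside it.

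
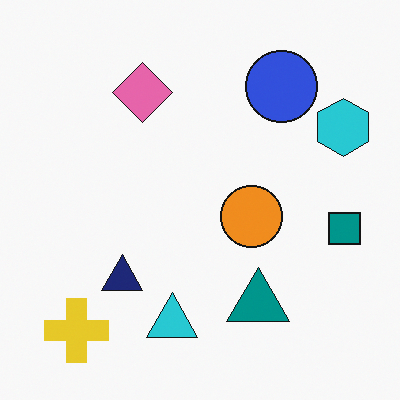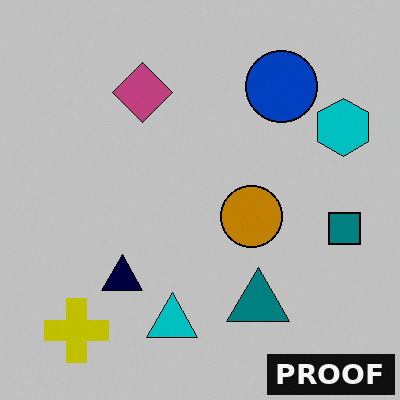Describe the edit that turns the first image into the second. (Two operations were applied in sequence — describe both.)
The image was aggressively posterized, then watermarked with the text "PROOF" in the lower-right corner.

Each flat color has snapped to a coarser quantized level — most visibly, the near-white background has dropped to a flat grey. A dark label reading "PROOF" appears in the lower-right corner.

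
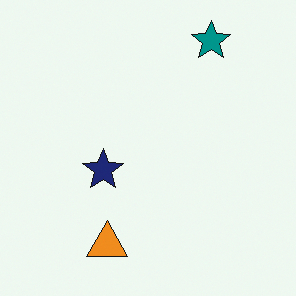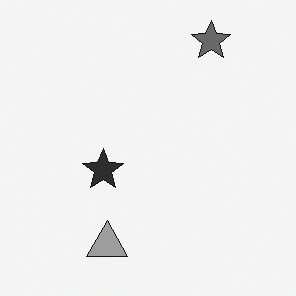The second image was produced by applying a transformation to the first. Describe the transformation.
This is the original image converted to grayscale.

All color is removed — every shape is now a shade of grey.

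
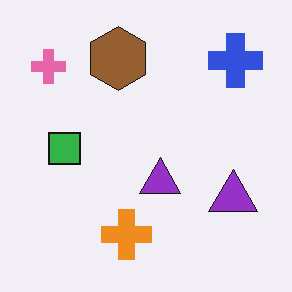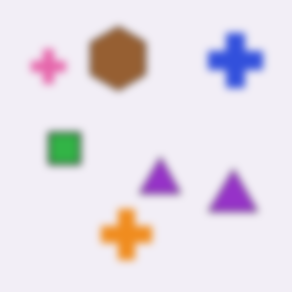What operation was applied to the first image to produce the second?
This is the original image noticeably gaussian-blurred.

Shape edges and outlines are uniformly softened across the whole image.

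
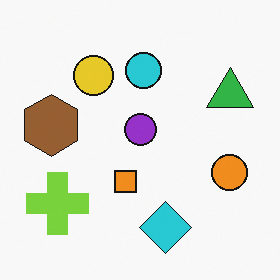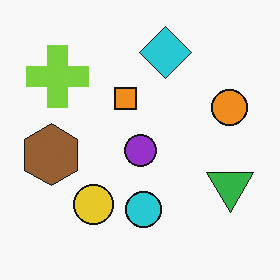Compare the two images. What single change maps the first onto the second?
The second image is the first flipped vertically (top ↔ bottom).

The cyan diamond is in the bottom of the first image and the top of the second — shapes on opposite sides of the horizontal midline have swapped in a mirror flip.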